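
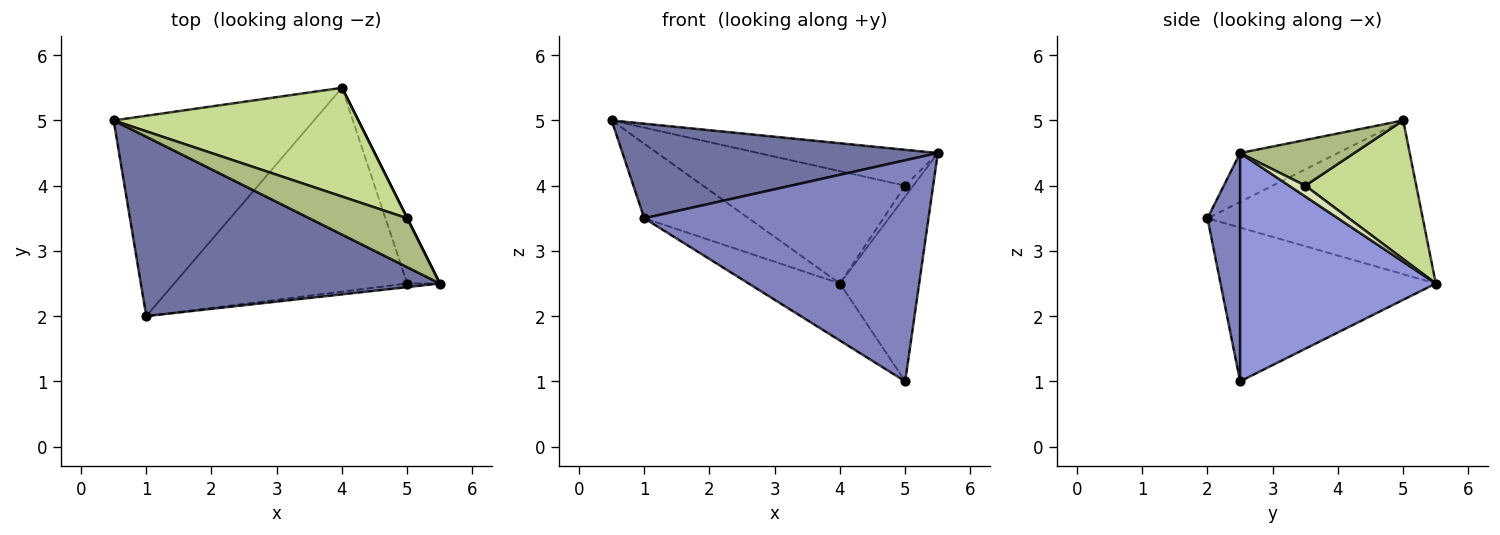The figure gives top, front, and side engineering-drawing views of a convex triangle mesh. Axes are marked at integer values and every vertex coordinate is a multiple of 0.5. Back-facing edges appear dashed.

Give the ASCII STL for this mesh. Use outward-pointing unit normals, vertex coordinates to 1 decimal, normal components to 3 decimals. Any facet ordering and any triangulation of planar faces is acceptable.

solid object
 facet normal -0.143 -0.462 0.875
  outer loop
   vertex 1.0 2.0 3.5
   vertex 5.5 2.5 4.5
   vertex 0.5 5.0 5.0
  endloop
 endfacet
 facet normal 0.114 -0.993 -0.016
  outer loop
   vertex 5.0 2.5 1.0
   vertex 5.5 2.5 4.5
   vertex 1.0 2.0 3.5
  endloop
 endfacet
 facet normal 0.919 0.372 -0.131
  outer loop
   vertex 4.0 5.5 2.5
   vertex 5.5 2.5 4.5
   vertex 5.0 2.5 1.0
  endloop
 endfacet
 facet normal -0.584 0.283 -0.761
  outer loop
   vertex 4.0 5.5 2.5
   vertex 1.0 2.0 3.5
   vertex 0.5 5.0 5.0
  endloop
 endfacet
 facet normal -0.536 0.228 -0.813
  outer loop
   vertex 4.0 5.5 2.5
   vertex 5.0 2.5 1.0
   vertex 1.0 2.0 3.5
  endloop
 endfacet
 facet normal 0.352 0.553 0.755
  outer loop
   vertex 5.0 3.5 4.0
   vertex 0.5 5.0 5.0
   vertex 5.5 2.5 4.5
  endloop
 endfacet
 facet normal 0.367 0.669 0.647
  outer loop
   vertex 5.0 3.5 4.0
   vertex 4.0 5.5 2.5
   vertex 0.5 5.0 5.0
  endloop
 endfacet
 facet normal 0.894 0.447 0.000
  outer loop
   vertex 5.0 3.5 4.0
   vertex 5.5 2.5 4.5
   vertex 4.0 5.5 2.5
  endloop
 endfacet
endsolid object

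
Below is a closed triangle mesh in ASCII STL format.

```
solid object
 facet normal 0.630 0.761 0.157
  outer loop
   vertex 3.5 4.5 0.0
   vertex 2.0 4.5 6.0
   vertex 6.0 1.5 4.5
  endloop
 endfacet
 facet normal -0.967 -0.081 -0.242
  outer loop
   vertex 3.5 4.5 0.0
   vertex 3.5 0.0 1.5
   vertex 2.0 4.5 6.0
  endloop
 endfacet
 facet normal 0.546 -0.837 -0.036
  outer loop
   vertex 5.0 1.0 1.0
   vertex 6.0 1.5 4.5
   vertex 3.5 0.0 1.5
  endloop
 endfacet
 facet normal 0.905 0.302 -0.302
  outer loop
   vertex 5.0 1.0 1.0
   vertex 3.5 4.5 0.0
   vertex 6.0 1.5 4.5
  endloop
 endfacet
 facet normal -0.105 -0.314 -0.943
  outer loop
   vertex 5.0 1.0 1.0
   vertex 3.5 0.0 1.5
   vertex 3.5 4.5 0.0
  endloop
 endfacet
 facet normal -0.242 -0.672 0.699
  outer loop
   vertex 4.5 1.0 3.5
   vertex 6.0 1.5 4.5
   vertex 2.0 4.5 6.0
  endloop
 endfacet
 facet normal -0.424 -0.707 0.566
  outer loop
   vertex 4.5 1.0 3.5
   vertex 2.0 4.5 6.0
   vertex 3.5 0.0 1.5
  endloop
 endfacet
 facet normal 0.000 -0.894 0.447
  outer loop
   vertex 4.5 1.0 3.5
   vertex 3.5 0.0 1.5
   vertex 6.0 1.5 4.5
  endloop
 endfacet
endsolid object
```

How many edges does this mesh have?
12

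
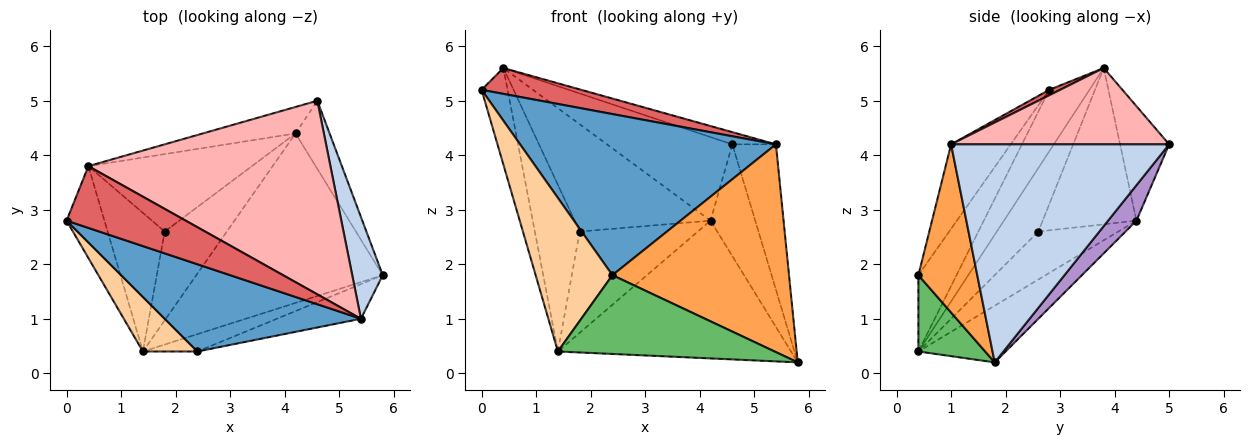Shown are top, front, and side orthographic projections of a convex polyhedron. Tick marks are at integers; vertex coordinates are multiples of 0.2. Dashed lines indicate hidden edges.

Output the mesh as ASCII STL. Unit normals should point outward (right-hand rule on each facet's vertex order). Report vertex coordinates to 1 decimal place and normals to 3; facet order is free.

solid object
 facet normal -0.201 -0.861 0.466
  outer loop
   vertex 5.4 1.0 4.2
   vertex 0.0 2.8 5.2
   vertex 2.4 0.4 1.8
  endloop
 endfacet
 facet normal 0.971 0.194 0.136
  outer loop
   vertex 5.4 1.0 4.2
   vertex 5.8 1.8 0.2
   vertex 4.6 5.0 4.2
  endloop
 endfacet
 facet normal 0.312 -0.937 -0.156
  outer loop
   vertex 5.4 1.0 4.2
   vertex 2.4 0.4 1.8
   vertex 5.8 1.8 0.2
  endloop
 endfacet
 facet normal -0.424 -0.853 0.303
  outer loop
   vertex 1.4 0.4 0.4
   vertex 2.4 0.4 1.8
   vertex 0.0 2.8 5.2
  endloop
 endfacet
 facet normal 0.288 -0.935 -0.206
  outer loop
   vertex 1.4 0.4 0.4
   vertex 5.8 1.8 0.2
   vertex 2.4 0.4 1.8
  endloop
 endfacet
 facet normal -0.746 0.482 -0.459
  outer loop
   vertex 0.4 3.8 5.6
   vertex 1.4 0.4 0.4
   vertex 0.0 2.8 5.2
  endloop
 endfacet
 facet normal 0.042 -0.386 0.922
  outer loop
   vertex 0.4 3.8 5.6
   vertex 0.0 2.8 5.2
   vertex 5.4 1.0 4.2
  endloop
 endfacet
 facet normal 0.300 0.060 0.952
  outer loop
   vertex 0.4 3.8 5.6
   vertex 5.4 1.0 4.2
   vertex 4.6 5.0 4.2
  endloop
 endfacet
 facet normal 0.476 0.751 -0.458
  outer loop
   vertex 4.2 4.4 2.8
   vertex 4.6 5.0 4.2
   vertex 5.8 1.8 0.2
  endloop
 endfacet
 facet normal -0.230 0.614 -0.755
  outer loop
   vertex 4.2 4.4 2.8
   vertex 5.8 1.8 0.2
   vertex 1.4 0.4 0.4
  endloop
 endfacet
 facet normal -0.350 0.893 -0.283
  outer loop
   vertex 4.2 4.4 2.8
   vertex 0.4 3.8 5.6
   vertex 4.6 5.0 4.2
  endloop
 endfacet
 facet normal -0.580 0.626 -0.521
  outer loop
   vertex 1.8 2.6 2.6
   vertex 1.4 0.4 0.4
   vertex 0.4 3.8 5.6
  endloop
 endfacet
 facet normal -0.454 0.670 -0.588
  outer loop
   vertex 1.8 2.6 2.6
   vertex 4.2 4.4 2.8
   vertex 1.4 0.4 0.4
  endloop
 endfacet
 facet normal -0.488 0.708 -0.511
  outer loop
   vertex 1.8 2.6 2.6
   vertex 0.4 3.8 5.6
   vertex 4.2 4.4 2.8
  endloop
 endfacet
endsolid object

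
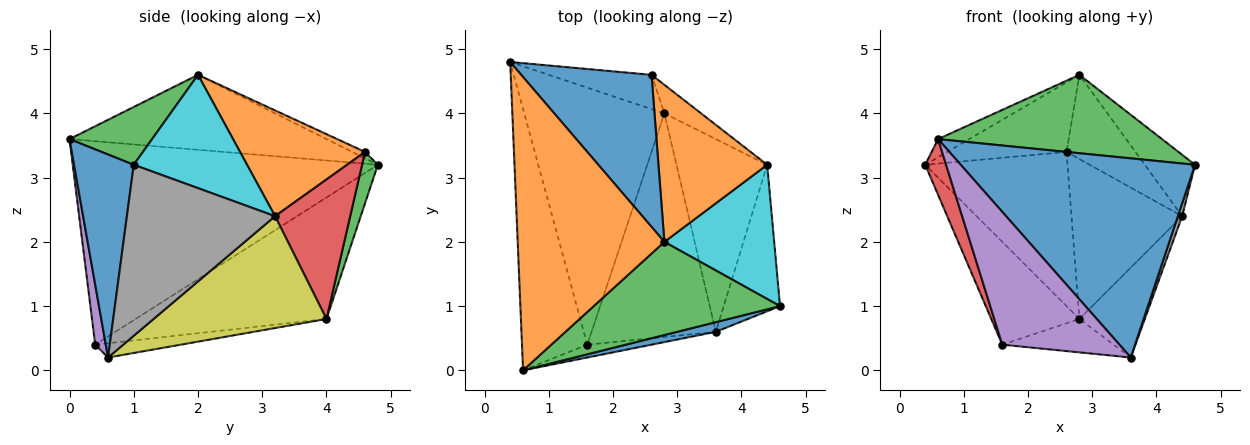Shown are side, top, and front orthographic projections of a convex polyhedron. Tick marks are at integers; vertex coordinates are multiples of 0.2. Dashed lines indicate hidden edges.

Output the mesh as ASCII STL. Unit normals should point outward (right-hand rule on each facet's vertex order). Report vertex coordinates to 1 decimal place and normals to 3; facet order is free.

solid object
 facet normal 0.247 -0.968 0.047
  outer loop
   vertex 3.6 0.6 0.2
   vertex 4.6 1.0 3.2
   vertex 0.6 0.0 3.6
  endloop
 endfacet
 facet normal -0.454 0.055 0.889
  outer loop
   vertex 2.8 2.0 4.6
   vertex 0.4 4.8 3.2
   vertex 0.6 0.0 3.6
  endloop
 endfacet
 facet normal 0.231 -0.626 0.744
  outer loop
   vertex 2.8 2.0 4.6
   vertex 0.6 0.0 3.6
   vertex 4.6 1.0 3.2
  endloop
 endfacet
 facet normal -0.950 -0.065 -0.305
  outer loop
   vertex 1.6 0.4 0.4
   vertex 0.6 0.0 3.6
   vertex 0.4 4.8 3.2
  endloop
 endfacet
 facet normal 0.090 -0.991 -0.096
  outer loop
   vertex 1.6 0.4 0.4
   vertex 3.6 0.6 0.2
   vertex 0.6 0.0 3.6
  endloop
 endfacet
 facet normal -0.627 0.289 -0.723
  outer loop
   vertex 1.6 0.4 0.4
   vertex 0.4 4.8 3.2
   vertex 2.8 4.0 0.8
  endloop
 endfacet
 facet normal -0.113 0.147 -0.983
  outer loop
   vertex 1.6 0.4 0.4
   vertex 2.8 4.0 0.8
   vertex 3.6 0.6 0.2
  endloop
 endfacet
 facet normal 0.949 -0.027 -0.313
  outer loop
   vertex 4.4 3.2 2.4
   vertex 4.6 1.0 3.2
   vertex 3.6 0.6 0.2
  endloop
 endfacet
 facet normal 0.745 0.282 -0.604
  outer loop
   vertex 4.4 3.2 2.4
   vertex 3.6 0.6 0.2
   vertex 2.8 4.0 0.8
  endloop
 endfacet
 facet normal 0.684 0.303 0.663
  outer loop
   vertex 4.4 3.2 2.4
   vertex 2.8 2.0 4.6
   vertex 4.6 1.0 3.2
  endloop
 endfacet
 facet normal -0.045 0.416 0.908
  outer loop
   vertex 2.6 4.6 3.4
   vertex 0.4 4.8 3.2
   vertex 2.8 2.0 4.6
  endloop
 endfacet
 facet normal 0.651 0.359 0.669
  outer loop
   vertex 2.6 4.6 3.4
   vertex 2.8 2.0 4.6
   vertex 4.4 3.2 2.4
  endloop
 endfacet
 facet normal 0.108 0.970 -0.216
  outer loop
   vertex 2.6 4.6 3.4
   vertex 2.8 4.0 0.8
   vertex 0.4 4.8 3.2
  endloop
 endfacet
 facet normal 0.555 0.819 -0.146
  outer loop
   vertex 2.6 4.6 3.4
   vertex 4.4 3.2 2.4
   vertex 2.8 4.0 0.8
  endloop
 endfacet
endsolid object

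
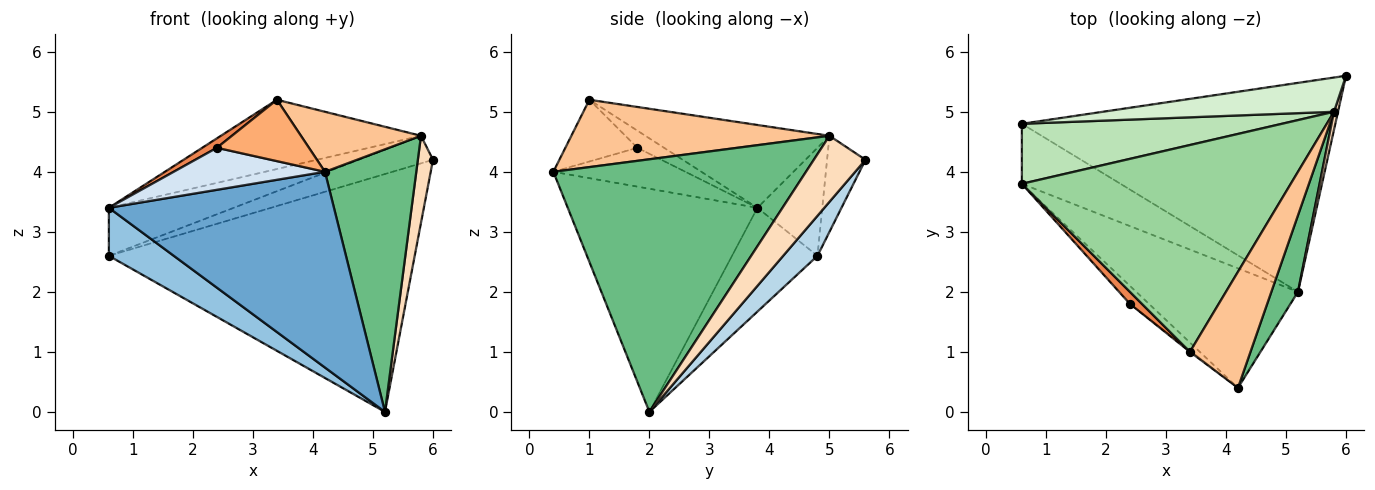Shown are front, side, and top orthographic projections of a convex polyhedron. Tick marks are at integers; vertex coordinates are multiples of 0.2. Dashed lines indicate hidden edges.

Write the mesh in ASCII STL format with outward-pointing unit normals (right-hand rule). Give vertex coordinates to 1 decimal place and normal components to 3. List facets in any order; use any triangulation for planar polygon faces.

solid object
 facet normal -0.584 -0.693 -0.423
  outer loop
   vertex 5.2 2.0 0.0
   vertex 4.2 0.4 4.0
   vertex 0.6 3.8 3.4
  endloop
 endfacet
 facet normal -0.635 -0.483 -0.603
  outer loop
   vertex 0.6 4.8 2.6
   vertex 5.2 2.0 0.0
   vertex 0.6 3.8 3.4
  endloop
 endfacet
 facet normal 0.084 0.749 -0.658
  outer loop
   vertex 0.6 4.8 2.6
   vertex 6.0 5.6 4.2
   vertex 5.2 2.0 0.0
  endloop
 endfacet
 facet normal -0.626 -0.717 -0.307
  outer loop
   vertex 2.4 1.8 4.4
   vertex 0.6 3.8 3.4
   vertex 4.2 0.4 4.0
  endloop
 endfacet
 facet normal -0.747 -0.411 0.523
  outer loop
   vertex 2.4 1.8 4.4
   vertex 3.4 1.0 5.2
   vertex 0.6 3.8 3.4
  endloop
 endfacet
 facet normal -0.616 -0.787 -0.017
  outer loop
   vertex 2.4 1.8 4.4
   vertex 4.2 0.4 4.0
   vertex 3.4 1.0 5.2
  endloop
 endfacet
 facet normal 0.703 -0.327 0.632
  outer loop
   vertex 5.8 5.0 4.6
   vertex 3.4 1.0 5.2
   vertex 4.2 0.4 4.0
  endloop
 endfacet
 facet normal 0.958 -0.281 0.058
  outer loop
   vertex 5.8 5.0 4.6
   vertex 5.2 2.0 0.0
   vertex 6.0 5.6 4.2
  endloop
 endfacet
 facet normal 0.936 -0.338 0.099
  outer loop
   vertex 5.8 5.0 4.6
   vertex 4.2 0.4 4.0
   vertex 5.2 2.0 0.0
  endloop
 endfacet
 facet normal -0.280 0.305 0.910
  outer loop
   vertex 5.8 5.0 4.6
   vertex 0.6 3.8 3.4
   vertex 3.4 1.0 5.2
  endloop
 endfacet
 facet normal -0.309 0.594 0.743
  outer loop
   vertex 5.8 5.0 4.6
   vertex 0.6 4.8 2.6
   vertex 0.6 3.8 3.4
  endloop
 endfacet
 facet normal -0.308 0.597 0.741
  outer loop
   vertex 5.8 5.0 4.6
   vertex 6.0 5.6 4.2
   vertex 0.6 4.8 2.6
  endloop
 endfacet
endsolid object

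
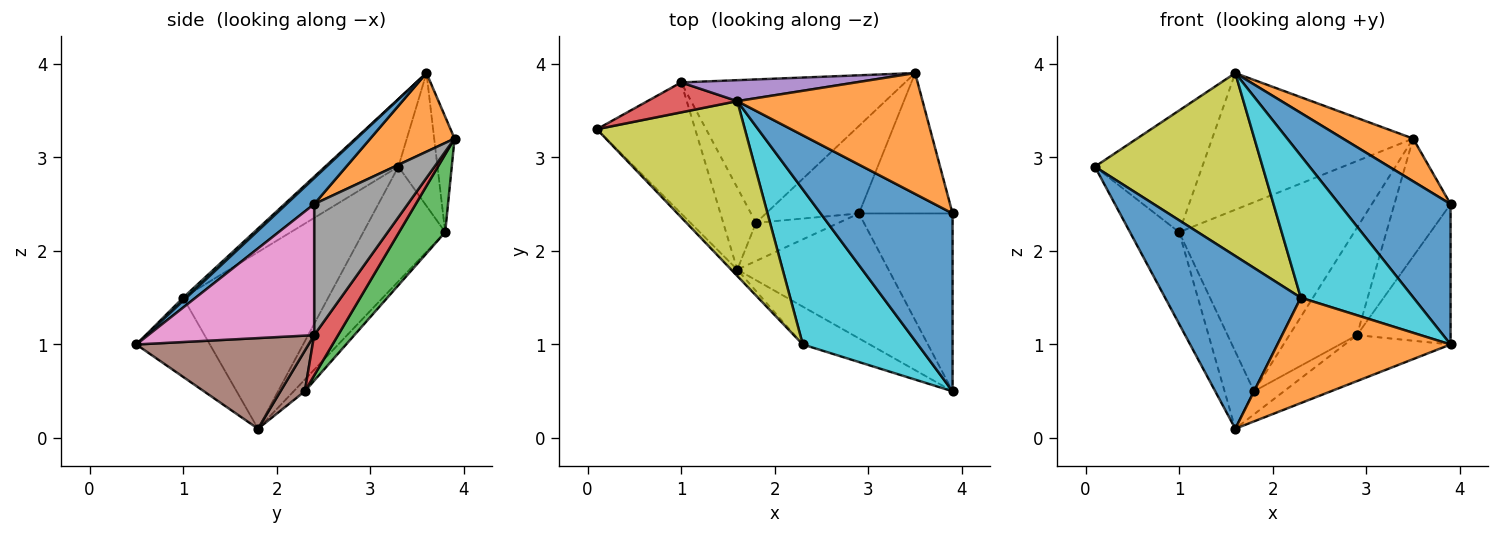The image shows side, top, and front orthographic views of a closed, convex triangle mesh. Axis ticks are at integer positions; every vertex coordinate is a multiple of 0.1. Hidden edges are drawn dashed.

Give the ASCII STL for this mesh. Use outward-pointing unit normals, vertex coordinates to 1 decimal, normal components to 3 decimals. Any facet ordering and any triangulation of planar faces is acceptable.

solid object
 facet normal 0.153 -0.612 0.776
  outer loop
   vertex 1.6 3.6 3.9
   vertex 3.9 0.5 1.0
   vertex 3.9 2.4 2.5
  endloop
 endfacet
 facet normal 0.371 -0.309 0.875
  outer loop
   vertex 1.6 3.6 3.9
   vertex 3.9 2.4 2.5
   vertex 3.5 3.9 3.2
  endloop
 endfacet
 facet normal -0.691 0.415 -0.592
  outer loop
   vertex 1.0 3.8 2.2
   vertex 1.6 1.8 0.1
   vertex 0.1 3.3 2.9
  endloop
 endfacet
 facet normal -0.333 0.915 0.225
  outer loop
   vertex 1.0 3.8 2.2
   vertex 0.1 3.3 2.9
   vertex 1.6 3.6 3.9
  endloop
 endfacet
 facet normal -0.100 0.984 0.151
  outer loop
   vertex 1.0 3.8 2.2
   vertex 1.6 3.6 3.9
   vertex 3.5 3.9 3.2
  endloop
 endfacet
 facet normal 0.490 0.301 -0.818
  outer loop
   vertex 2.9 2.4 1.1
   vertex 3.9 0.5 1.0
   vertex 1.6 1.8 0.1
  endloop
 endfacet
 facet normal 0.740 0.417 -0.528
  outer loop
   vertex 2.9 2.4 1.1
   vertex 3.9 2.4 2.5
   vertex 3.9 0.5 1.0
  endloop
 endfacet
 facet normal 0.731 0.439 -0.522
  outer loop
   vertex 2.9 2.4 1.1
   vertex 3.5 3.9 3.2
   vertex 3.9 2.4 2.5
  endloop
 endfacet
 facet normal -0.301 -0.689 0.659
  outer loop
   vertex 2.3 1.0 1.5
   vertex 1.6 3.6 3.9
   vertex 0.1 3.3 2.9
  endloop
 endfacet
 facet normal 0.019 -0.675 0.737
  outer loop
   vertex 2.3 1.0 1.5
   vertex 3.9 0.5 1.0
   vertex 1.6 3.6 3.9
  endloop
 endfacet
 facet normal -0.730 -0.683 -0.025
  outer loop
   vertex 2.3 1.0 1.5
   vertex 0.1 3.3 2.9
   vertex 1.6 1.8 0.1
  endloop
 endfacet
 facet normal -0.371 -0.874 -0.314
  outer loop
   vertex 2.3 1.0 1.5
   vertex 1.6 1.8 0.1
   vertex 3.9 0.5 1.0
  endloop
 endfacet
 facet normal 0.205 0.780 -0.591
  outer loop
   vertex 1.8 2.3 0.5
   vertex 1.0 3.8 2.2
   vertex 3.5 3.9 3.2
  endloop
 endfacet
 facet normal 0.264 0.747 -0.609
  outer loop
   vertex 1.8 2.3 0.5
   vertex 3.5 3.9 3.2
   vertex 2.9 2.4 1.1
  endloop
 endfacet
 facet normal -0.252 0.664 -0.704
  outer loop
   vertex 1.8 2.3 0.5
   vertex 1.6 1.8 0.1
   vertex 1.0 3.8 2.2
  endloop
 endfacet
 facet normal 0.387 0.477 -0.789
  outer loop
   vertex 1.8 2.3 0.5
   vertex 2.9 2.4 1.1
   vertex 1.6 1.8 0.1
  endloop
 endfacet
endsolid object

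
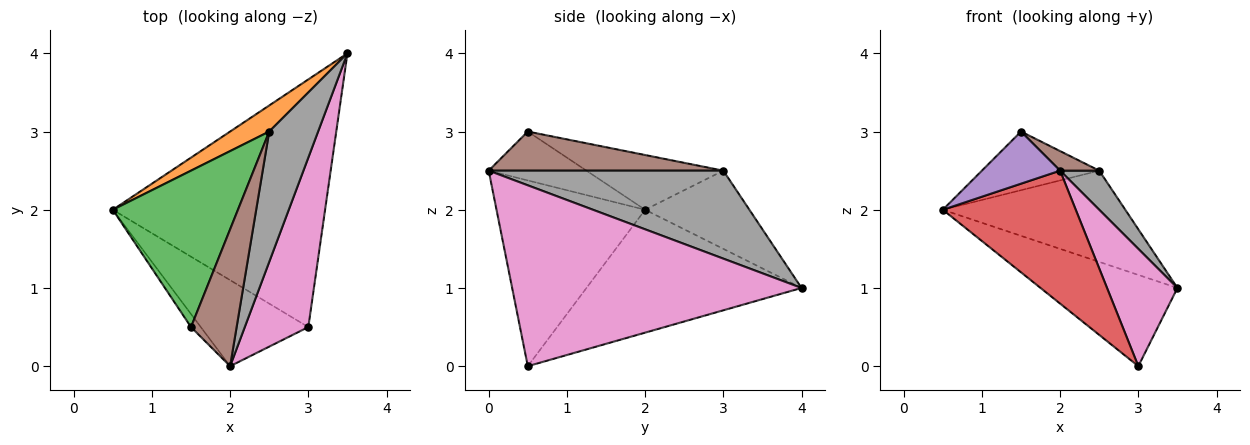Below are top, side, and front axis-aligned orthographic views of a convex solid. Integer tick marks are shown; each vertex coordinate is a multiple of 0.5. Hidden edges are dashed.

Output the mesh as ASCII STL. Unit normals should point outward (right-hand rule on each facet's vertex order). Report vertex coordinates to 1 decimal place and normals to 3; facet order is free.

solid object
 facet normal -0.477 0.304 -0.825
  outer loop
   vertex 3.0 0.5 0.0
   vertex 0.5 2.0 2.0
   vertex 3.5 4.0 1.0
  endloop
 endfacet
 facet normal -0.482 0.843 0.241
  outer loop
   vertex 2.5 3.0 2.5
   vertex 3.5 4.0 1.0
   vertex 0.5 2.0 2.0
  endloop
 endfacet
 facet normal -0.379 0.325 0.866
  outer loop
   vertex 2.5 3.0 2.5
   vertex 0.5 2.0 2.0
   vertex 1.5 0.5 3.0
  endloop
 endfacet
 facet normal -0.684 -0.612 -0.396
  outer loop
   vertex 2.0 0.0 2.5
   vertex 0.5 2.0 2.0
   vertex 3.0 0.5 0.0
  endloop
 endfacet
 facet normal -0.772 -0.617 -0.154
  outer loop
   vertex 2.0 0.0 2.5
   vertex 1.5 0.5 3.0
   vertex 0.5 2.0 2.0
  endloop
 endfacet
 facet normal 0.647 -0.108 0.755
  outer loop
   vertex 2.0 0.0 2.5
   vertex 2.5 3.0 2.5
   vertex 1.5 0.5 3.0
  endloop
 endfacet
 facet normal 0.920 -0.224 0.323
  outer loop
   vertex 2.0 0.0 2.5
   vertex 3.0 0.5 0.0
   vertex 3.5 4.0 1.0
  endloop
 endfacet
 facet normal 0.865 -0.144 0.481
  outer loop
   vertex 2.0 0.0 2.5
   vertex 3.5 4.0 1.0
   vertex 2.5 3.0 2.5
  endloop
 endfacet
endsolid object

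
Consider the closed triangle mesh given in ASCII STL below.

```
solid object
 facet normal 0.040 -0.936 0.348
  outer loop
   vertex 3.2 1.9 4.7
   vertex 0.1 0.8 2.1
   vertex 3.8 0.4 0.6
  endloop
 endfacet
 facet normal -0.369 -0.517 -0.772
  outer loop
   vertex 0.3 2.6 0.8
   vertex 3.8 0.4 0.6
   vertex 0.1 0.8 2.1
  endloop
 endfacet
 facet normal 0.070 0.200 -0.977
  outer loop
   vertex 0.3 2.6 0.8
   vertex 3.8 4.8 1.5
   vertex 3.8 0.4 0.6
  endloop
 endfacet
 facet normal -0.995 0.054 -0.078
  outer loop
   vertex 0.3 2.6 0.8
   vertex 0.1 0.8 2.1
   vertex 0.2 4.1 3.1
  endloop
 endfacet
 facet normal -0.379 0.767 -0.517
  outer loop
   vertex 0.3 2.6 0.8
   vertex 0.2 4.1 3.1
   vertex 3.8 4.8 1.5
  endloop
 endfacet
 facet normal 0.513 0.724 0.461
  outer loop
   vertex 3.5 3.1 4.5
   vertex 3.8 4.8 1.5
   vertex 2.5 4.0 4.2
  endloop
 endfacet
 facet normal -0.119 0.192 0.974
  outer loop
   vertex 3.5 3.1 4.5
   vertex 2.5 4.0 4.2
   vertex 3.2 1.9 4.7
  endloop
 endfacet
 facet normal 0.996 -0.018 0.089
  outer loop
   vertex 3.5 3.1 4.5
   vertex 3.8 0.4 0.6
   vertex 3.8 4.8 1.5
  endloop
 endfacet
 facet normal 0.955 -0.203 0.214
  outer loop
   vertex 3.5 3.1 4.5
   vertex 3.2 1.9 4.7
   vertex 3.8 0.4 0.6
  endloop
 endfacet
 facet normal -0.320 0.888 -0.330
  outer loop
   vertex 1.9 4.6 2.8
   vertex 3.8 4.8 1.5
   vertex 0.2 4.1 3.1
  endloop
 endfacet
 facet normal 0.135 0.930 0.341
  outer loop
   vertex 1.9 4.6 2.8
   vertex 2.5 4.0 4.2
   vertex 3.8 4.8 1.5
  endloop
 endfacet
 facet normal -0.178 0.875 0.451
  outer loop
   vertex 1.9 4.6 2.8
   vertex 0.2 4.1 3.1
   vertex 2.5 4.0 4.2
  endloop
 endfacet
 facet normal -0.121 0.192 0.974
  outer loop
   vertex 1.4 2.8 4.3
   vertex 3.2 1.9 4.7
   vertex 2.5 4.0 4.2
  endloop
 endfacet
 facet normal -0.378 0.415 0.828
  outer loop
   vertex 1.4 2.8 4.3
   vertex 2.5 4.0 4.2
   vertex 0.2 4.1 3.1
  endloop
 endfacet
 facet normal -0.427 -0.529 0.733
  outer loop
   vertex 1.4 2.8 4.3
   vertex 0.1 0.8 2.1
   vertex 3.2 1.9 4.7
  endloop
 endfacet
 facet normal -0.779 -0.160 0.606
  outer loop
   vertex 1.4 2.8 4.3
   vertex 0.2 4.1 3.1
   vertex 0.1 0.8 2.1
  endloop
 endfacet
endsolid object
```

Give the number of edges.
24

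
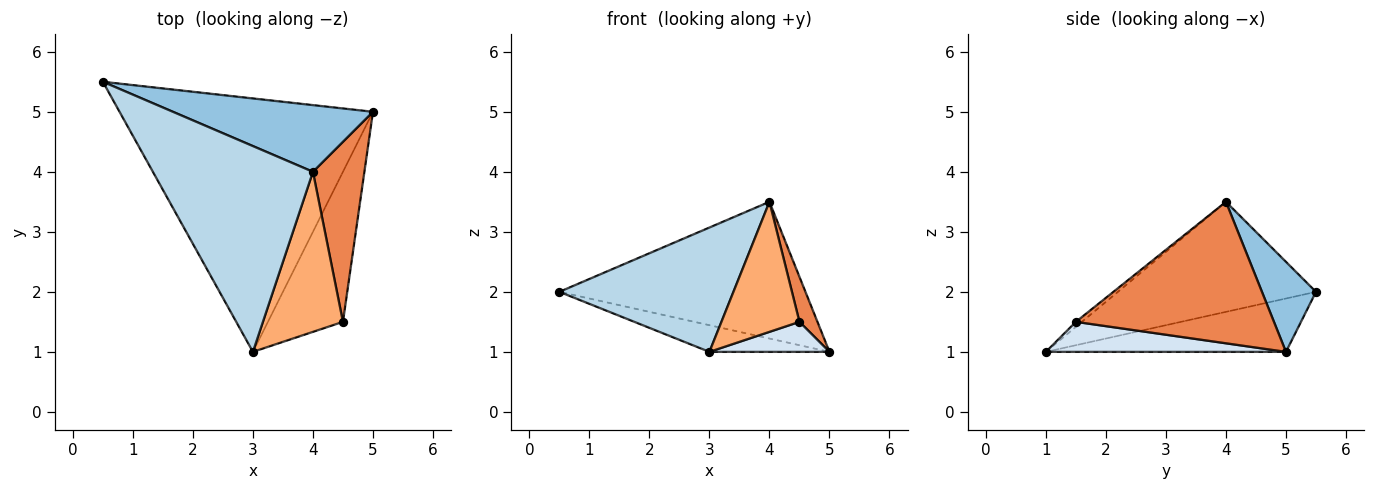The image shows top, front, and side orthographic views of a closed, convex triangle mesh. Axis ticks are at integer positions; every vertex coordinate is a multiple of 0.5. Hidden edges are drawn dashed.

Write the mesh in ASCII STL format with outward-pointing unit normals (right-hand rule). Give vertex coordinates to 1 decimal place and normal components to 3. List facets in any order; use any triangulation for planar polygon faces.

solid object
 facet normal -0.205 0.102 -0.973
  outer loop
   vertex 3.0 1.0 1.0
   vertex 0.5 5.5 2.0
   vertex 5.0 5.0 1.0
  endloop
 endfacet
 facet normal 0.194 0.882 0.430
  outer loop
   vertex 4.0 4.0 3.5
   vertex 5.0 5.0 1.0
   vertex 0.5 5.5 2.0
  endloop
 endfacet
 facet normal -0.507 -0.446 0.738
  outer loop
   vertex 4.0 4.0 3.5
   vertex 0.5 5.5 2.0
   vertex 3.0 1.0 1.0
  endloop
 endfacet
 facet normal 0.365 -0.183 -0.913
  outer loop
   vertex 4.5 1.5 1.5
   vertex 3.0 1.0 1.0
   vertex 5.0 5.0 1.0
  endloop
 endfacet
 facet normal 0.936 -0.085 0.341
  outer loop
   vertex 4.5 1.5 1.5
   vertex 5.0 5.0 1.0
   vertex 4.0 4.0 3.5
  endloop
 endfacet
 facet normal -0.048 -0.630 0.775
  outer loop
   vertex 4.5 1.5 1.5
   vertex 4.0 4.0 3.5
   vertex 3.0 1.0 1.0
  endloop
 endfacet
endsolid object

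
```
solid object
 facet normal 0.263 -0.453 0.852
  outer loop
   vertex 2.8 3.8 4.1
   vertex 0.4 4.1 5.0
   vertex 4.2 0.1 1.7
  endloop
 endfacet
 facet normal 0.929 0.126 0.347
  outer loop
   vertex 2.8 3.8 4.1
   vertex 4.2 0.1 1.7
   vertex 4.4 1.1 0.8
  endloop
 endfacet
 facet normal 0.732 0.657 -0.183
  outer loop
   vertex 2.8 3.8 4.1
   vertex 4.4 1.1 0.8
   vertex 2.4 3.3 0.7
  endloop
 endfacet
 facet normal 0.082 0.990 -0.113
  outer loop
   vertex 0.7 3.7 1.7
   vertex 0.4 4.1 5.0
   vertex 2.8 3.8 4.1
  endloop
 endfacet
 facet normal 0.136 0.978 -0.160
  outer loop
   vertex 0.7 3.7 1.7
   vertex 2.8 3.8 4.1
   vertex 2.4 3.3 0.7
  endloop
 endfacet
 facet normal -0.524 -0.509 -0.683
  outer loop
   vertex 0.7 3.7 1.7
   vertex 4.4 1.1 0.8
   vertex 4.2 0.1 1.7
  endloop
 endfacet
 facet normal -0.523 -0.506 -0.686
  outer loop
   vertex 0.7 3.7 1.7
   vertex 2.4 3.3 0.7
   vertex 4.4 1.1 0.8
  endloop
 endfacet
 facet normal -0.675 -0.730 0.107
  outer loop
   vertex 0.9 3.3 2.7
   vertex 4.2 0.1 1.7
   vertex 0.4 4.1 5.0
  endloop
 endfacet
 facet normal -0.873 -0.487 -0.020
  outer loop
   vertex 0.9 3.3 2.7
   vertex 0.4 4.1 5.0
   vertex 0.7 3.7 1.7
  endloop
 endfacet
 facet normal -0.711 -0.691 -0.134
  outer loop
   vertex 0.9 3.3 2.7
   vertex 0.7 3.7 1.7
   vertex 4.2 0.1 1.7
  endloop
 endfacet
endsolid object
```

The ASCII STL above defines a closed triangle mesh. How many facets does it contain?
10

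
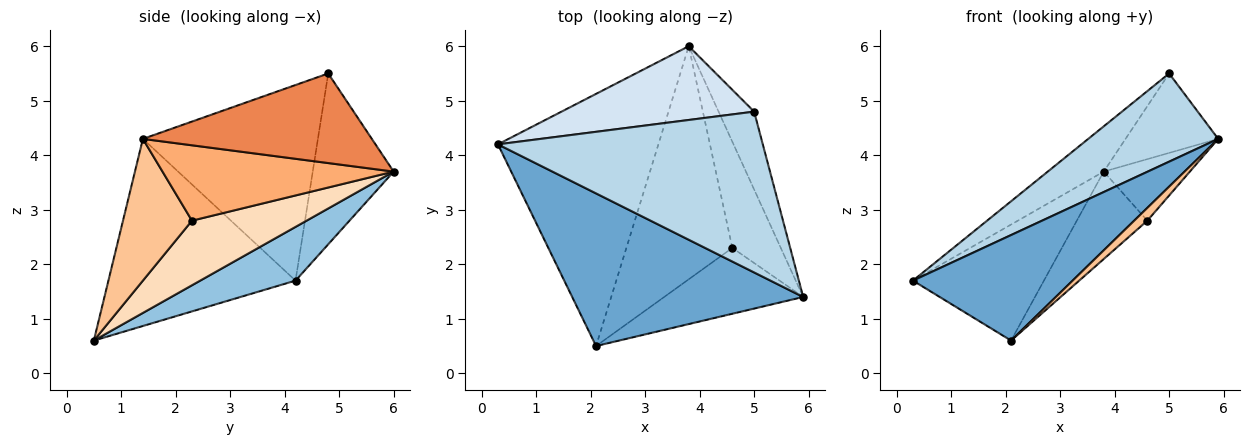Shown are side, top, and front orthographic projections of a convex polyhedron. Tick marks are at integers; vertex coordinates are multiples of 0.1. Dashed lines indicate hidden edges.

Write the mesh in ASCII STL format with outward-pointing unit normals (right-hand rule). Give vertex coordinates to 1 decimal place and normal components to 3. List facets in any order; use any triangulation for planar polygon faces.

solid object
 facet normal -0.554 -0.473 0.685
  outer loop
   vertex 2.1 0.5 0.6
   vertex 5.9 1.4 4.3
   vertex 0.3 4.2 1.7
  endloop
 endfacet
 facet normal 0.291 0.400 -0.869
  outer loop
   vertex 2.1 0.5 0.6
   vertex 0.3 4.2 1.7
   vertex 3.8 6.0 3.7
  endloop
 endfacet
 facet normal -0.544 -0.404 0.736
  outer loop
   vertex 5.0 4.8 5.5
   vertex 0.3 4.2 1.7
   vertex 5.9 1.4 4.3
  endloop
 endfacet
 facet normal -0.603 0.417 0.680
  outer loop
   vertex 5.0 4.8 5.5
   vertex 3.8 6.0 3.7
   vertex 0.3 4.2 1.7
  endloop
 endfacet
 facet normal 0.870 0.352 -0.345
  outer loop
   vertex 5.0 4.8 5.5
   vertex 5.9 1.4 4.3
   vertex 3.8 6.0 3.7
  endloop
 endfacet
 facet normal 0.803 0.299 -0.516
  outer loop
   vertex 4.6 2.3 2.8
   vertex 3.8 6.0 3.7
   vertex 5.9 1.4 4.3
  endloop
 endfacet
 facet normal 0.707 -0.135 -0.694
  outer loop
   vertex 4.6 2.3 2.8
   vertex 5.9 1.4 4.3
   vertex 2.1 0.5 0.6
  endloop
 endfacet
 facet normal 0.496 0.305 -0.813
  outer loop
   vertex 4.6 2.3 2.8
   vertex 2.1 0.5 0.6
   vertex 3.8 6.0 3.7
  endloop
 endfacet
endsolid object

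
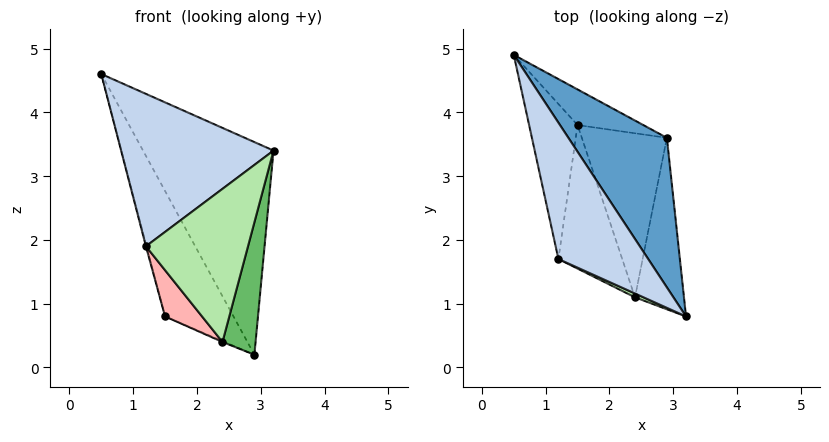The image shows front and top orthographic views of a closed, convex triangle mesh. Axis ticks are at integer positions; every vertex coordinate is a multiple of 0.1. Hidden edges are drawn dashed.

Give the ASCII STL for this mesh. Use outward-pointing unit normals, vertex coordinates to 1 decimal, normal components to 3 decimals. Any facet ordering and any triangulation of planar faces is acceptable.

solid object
 facet normal 0.832 0.454 0.319
  outer loop
   vertex 2.9 3.6 0.2
   vertex 0.5 4.9 4.6
   vertex 3.2 0.8 3.4
  endloop
 endfacet
 facet normal -0.641 -0.572 0.512
  outer loop
   vertex 1.2 1.7 1.9
   vertex 3.2 0.8 3.4
   vertex 0.5 4.9 4.6
  endloop
 endfacet
 facet normal -0.967 0.004 -0.256
  outer loop
   vertex 1.5 3.8 0.8
   vertex 1.2 1.7 1.9
   vertex 0.5 4.9 4.6
  endloop
 endfacet
 facet normal 0.020 0.962 -0.273
  outer loop
   vertex 1.5 3.8 0.8
   vertex 0.5 4.9 4.6
   vertex 2.9 3.6 0.2
  endloop
 endfacet
 facet normal 0.939 -0.210 -0.271
  outer loop
   vertex 2.4 1.1 0.4
   vertex 2.9 3.6 0.2
   vertex 3.2 0.8 3.4
  endloop
 endfacet
 facet normal -0.424 -0.905 0.023
  outer loop
   vertex 2.4 1.1 0.4
   vertex 3.2 0.8 3.4
   vertex 1.2 1.7 1.9
  endloop
 endfacet
 facet normal -0.393 0.005 -0.919
  outer loop
   vertex 2.4 1.1 0.4
   vertex 1.5 3.8 0.8
   vertex 2.9 3.6 0.2
  endloop
 endfacet
 facet normal -0.802 -0.183 -0.568
  outer loop
   vertex 2.4 1.1 0.4
   vertex 1.2 1.7 1.9
   vertex 1.5 3.8 0.8
  endloop
 endfacet
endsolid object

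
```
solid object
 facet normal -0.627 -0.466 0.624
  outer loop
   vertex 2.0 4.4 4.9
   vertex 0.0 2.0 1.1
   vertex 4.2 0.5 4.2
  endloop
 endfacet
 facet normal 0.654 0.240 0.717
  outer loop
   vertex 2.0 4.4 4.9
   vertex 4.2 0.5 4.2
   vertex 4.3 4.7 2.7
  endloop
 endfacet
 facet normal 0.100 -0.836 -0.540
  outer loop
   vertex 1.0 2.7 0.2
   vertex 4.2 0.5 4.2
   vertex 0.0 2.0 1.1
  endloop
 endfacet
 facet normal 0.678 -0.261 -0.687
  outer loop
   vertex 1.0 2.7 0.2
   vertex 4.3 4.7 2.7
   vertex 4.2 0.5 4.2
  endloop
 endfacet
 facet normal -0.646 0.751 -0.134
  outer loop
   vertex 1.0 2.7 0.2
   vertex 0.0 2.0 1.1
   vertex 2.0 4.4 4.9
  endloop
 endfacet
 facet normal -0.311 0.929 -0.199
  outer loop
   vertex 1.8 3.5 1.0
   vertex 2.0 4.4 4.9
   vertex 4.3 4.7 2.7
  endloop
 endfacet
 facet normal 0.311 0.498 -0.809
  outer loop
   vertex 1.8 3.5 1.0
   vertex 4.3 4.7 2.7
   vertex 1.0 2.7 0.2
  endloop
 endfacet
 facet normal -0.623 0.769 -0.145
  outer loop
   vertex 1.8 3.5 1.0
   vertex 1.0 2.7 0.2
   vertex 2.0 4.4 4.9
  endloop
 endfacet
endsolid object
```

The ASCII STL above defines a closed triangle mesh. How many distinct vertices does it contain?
6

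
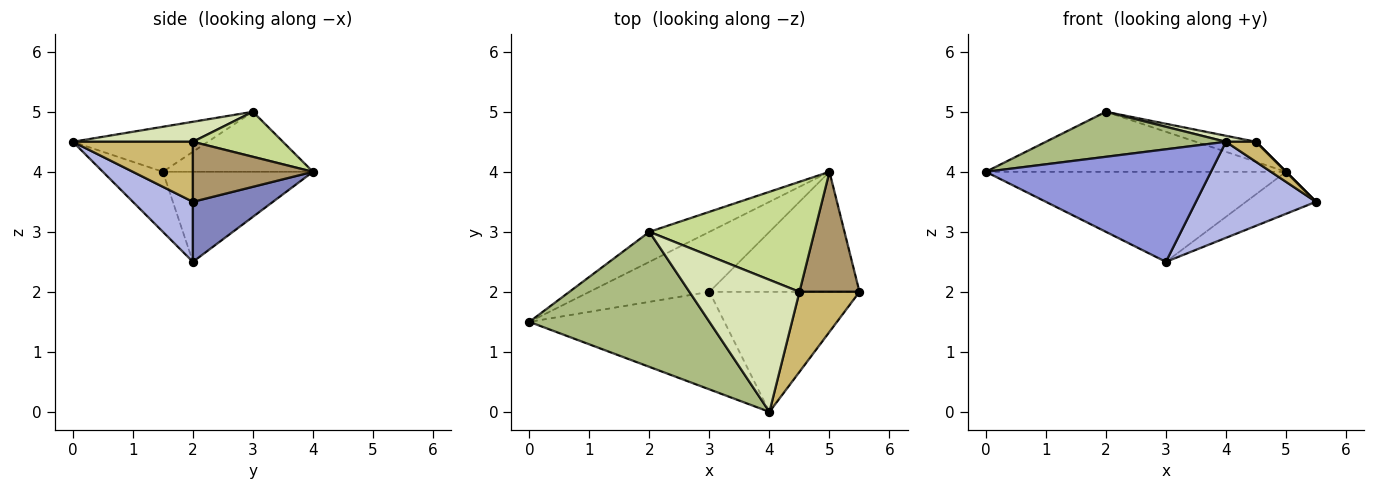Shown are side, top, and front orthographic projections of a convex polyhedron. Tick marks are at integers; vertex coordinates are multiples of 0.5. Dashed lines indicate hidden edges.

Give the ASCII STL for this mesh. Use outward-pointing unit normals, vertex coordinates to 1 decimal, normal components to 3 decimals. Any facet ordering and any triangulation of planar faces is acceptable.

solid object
 facet normal -0.384 0.768 -0.512
  outer loop
   vertex 3.0 2.0 2.5
   vertex 0.0 1.5 4.0
   vertex 5.0 4.0 4.0
  endloop
 endfacet
 facet normal 0.353 0.309 -0.883
  outer loop
   vertex 3.0 2.0 2.5
   vertex 5.0 4.0 4.0
   vertex 5.5 2.0 3.5
  endloop
 endfacet
 facet normal -0.198 -0.741 -0.642
  outer loop
   vertex 3.0 2.0 2.5
   vertex 4.0 0.0 4.5
   vertex 0.0 1.5 4.0
  endloop
 endfacet
 facet normal 0.298 -0.596 -0.745
  outer loop
   vertex 3.0 2.0 2.5
   vertex 5.5 2.0 3.5
   vertex 4.0 0.0 4.5
  endloop
 endfacet
 facet normal -0.408 0.816 -0.408
  outer loop
   vertex 2.0 3.0 5.0
   vertex 5.0 4.0 4.0
   vertex 0.0 1.5 4.0
  endloop
 endfacet
 facet normal -0.231 -0.308 0.923
  outer loop
   vertex 2.0 3.0 5.0
   vertex 0.0 1.5 4.0
   vertex 4.0 0.0 4.5
  endloop
 endfacet
 facet normal 0.259 0.173 0.950
  outer loop
   vertex 4.5 2.0 4.5
   vertex 5.0 4.0 4.0
   vertex 2.0 3.0 5.0
  endloop
 endfacet
 facet normal 0.179 -0.045 0.983
  outer loop
   vertex 4.5 2.0 4.5
   vertex 2.0 3.0 5.0
   vertex 4.0 0.0 4.5
  endloop
 endfacet
 facet normal 0.707 0.000 0.707
  outer loop
   vertex 4.5 2.0 4.5
   vertex 5.5 2.0 3.5
   vertex 5.0 4.0 4.0
  endloop
 endfacet
 facet normal 0.696 -0.174 0.696
  outer loop
   vertex 4.5 2.0 4.5
   vertex 4.0 0.0 4.5
   vertex 5.5 2.0 3.5
  endloop
 endfacet
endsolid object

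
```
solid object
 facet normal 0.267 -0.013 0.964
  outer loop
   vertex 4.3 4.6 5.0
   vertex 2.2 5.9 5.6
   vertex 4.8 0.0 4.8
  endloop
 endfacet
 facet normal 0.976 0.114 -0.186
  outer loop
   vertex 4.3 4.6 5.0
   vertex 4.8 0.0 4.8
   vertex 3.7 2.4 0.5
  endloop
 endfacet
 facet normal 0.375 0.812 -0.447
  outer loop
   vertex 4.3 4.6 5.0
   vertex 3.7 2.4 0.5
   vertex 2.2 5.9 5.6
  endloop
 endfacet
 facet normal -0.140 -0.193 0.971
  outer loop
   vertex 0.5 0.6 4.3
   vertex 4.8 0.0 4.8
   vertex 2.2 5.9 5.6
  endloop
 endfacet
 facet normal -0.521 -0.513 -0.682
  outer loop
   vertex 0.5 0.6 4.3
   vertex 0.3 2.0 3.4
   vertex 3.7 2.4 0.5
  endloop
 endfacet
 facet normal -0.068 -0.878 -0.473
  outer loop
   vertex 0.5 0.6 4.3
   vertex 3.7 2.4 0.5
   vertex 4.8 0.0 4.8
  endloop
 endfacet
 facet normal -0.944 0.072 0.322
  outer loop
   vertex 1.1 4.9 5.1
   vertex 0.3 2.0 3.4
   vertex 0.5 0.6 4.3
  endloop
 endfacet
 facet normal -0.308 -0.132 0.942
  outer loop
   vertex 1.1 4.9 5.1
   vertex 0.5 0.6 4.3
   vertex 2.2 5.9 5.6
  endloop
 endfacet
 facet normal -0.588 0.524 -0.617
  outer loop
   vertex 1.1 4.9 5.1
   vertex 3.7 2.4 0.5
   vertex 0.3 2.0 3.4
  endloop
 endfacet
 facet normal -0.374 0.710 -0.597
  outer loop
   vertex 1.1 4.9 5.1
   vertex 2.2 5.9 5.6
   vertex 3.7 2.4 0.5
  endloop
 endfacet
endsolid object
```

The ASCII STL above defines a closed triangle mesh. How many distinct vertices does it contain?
7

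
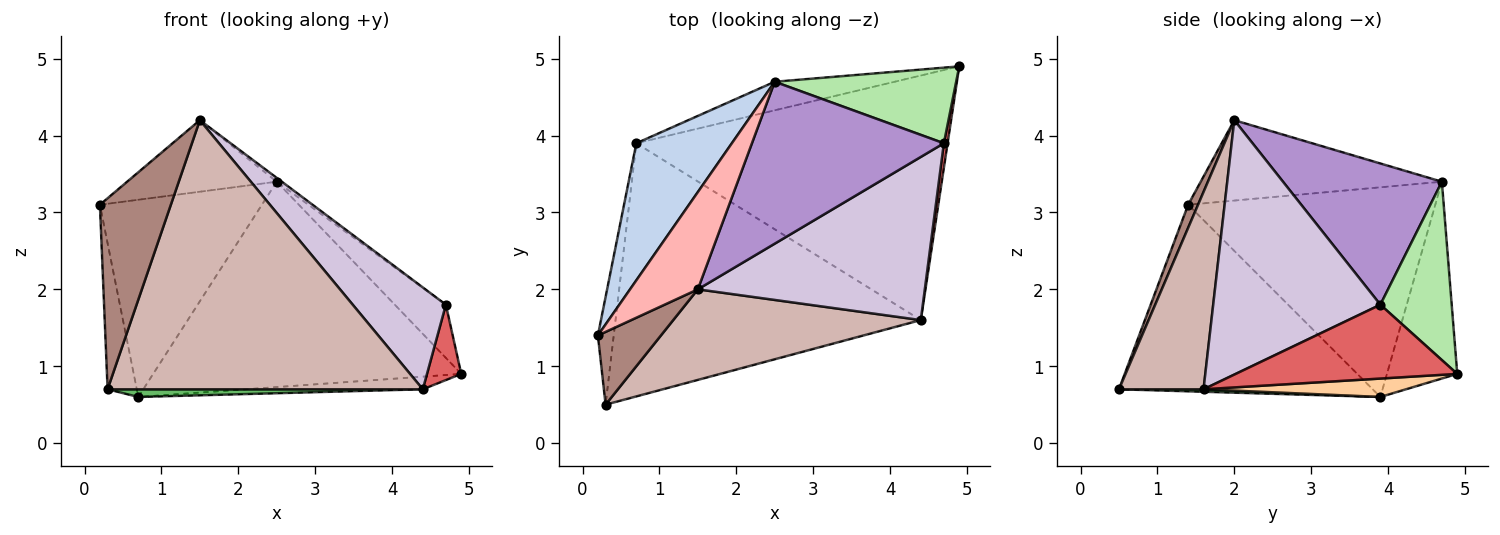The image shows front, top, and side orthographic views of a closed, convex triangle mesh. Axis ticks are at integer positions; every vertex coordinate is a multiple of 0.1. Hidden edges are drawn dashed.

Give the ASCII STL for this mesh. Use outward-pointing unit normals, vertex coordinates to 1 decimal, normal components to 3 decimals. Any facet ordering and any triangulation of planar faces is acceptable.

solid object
 facet normal -0.990 0.114 -0.084
  outer loop
   vertex 0.3 0.5 0.7
   vertex 0.2 1.4 3.1
   vertex 0.7 3.9 0.6
  endloop
 endfacet
 facet normal -0.782 0.512 0.356
  outer loop
   vertex 2.5 4.7 3.4
   vertex 0.7 3.9 0.6
   vertex 0.2 1.4 3.1
  endloop
 endfacet
 facet normal -0.220 0.966 -0.134
  outer loop
   vertex 2.5 4.7 3.4
   vertex 4.9 4.9 0.9
   vertex 0.7 3.9 0.6
  endloop
 endfacet
 facet normal 0.059 0.051 -0.997
  outer loop
   vertex 4.4 1.6 0.7
   vertex 0.7 3.9 0.6
   vertex 4.9 4.9 0.9
  endloop
 endfacet
 facet normal 0.008 -0.030 -1.000
  outer loop
   vertex 4.4 1.6 0.7
   vertex 0.3 0.5 0.7
   vertex 0.7 3.9 0.6
  endloop
 endfacet
 facet normal 0.627 0.448 0.637
  outer loop
   vertex 4.7 3.9 1.8
   vertex 4.9 4.9 0.9
   vertex 2.5 4.7 3.4
  endloop
 endfacet
 facet normal 0.987 -0.153 0.050
  outer loop
   vertex 4.7 3.9 1.8
   vertex 4.4 1.6 0.7
   vertex 4.9 4.9 0.9
  endloop
 endfacet
 facet normal -0.691 0.428 0.583
  outer loop
   vertex 1.5 2.0 4.2
   vertex 2.5 4.7 3.4
   vertex 0.2 1.4 3.1
  endloop
 endfacet
 facet normal 0.593 0.019 0.805
  outer loop
   vertex 1.5 2.0 4.2
   vertex 4.7 3.9 1.8
   vertex 2.5 4.7 3.4
  endloop
 endfacet
 facet normal 0.689 -0.384 0.615
  outer loop
   vertex 1.5 2.0 4.2
   vertex 4.4 1.6 0.7
   vertex 4.7 3.9 1.8
  endloop
 endfacet
 facet normal 0.129 -0.927 0.353
  outer loop
   vertex 1.5 2.0 4.2
   vertex 0.2 1.4 3.1
   vertex 0.3 0.5 0.7
  endloop
 endfacet
 facet normal 0.246 -0.919 0.309
  outer loop
   vertex 1.5 2.0 4.2
   vertex 0.3 0.5 0.7
   vertex 4.4 1.6 0.7
  endloop
 endfacet
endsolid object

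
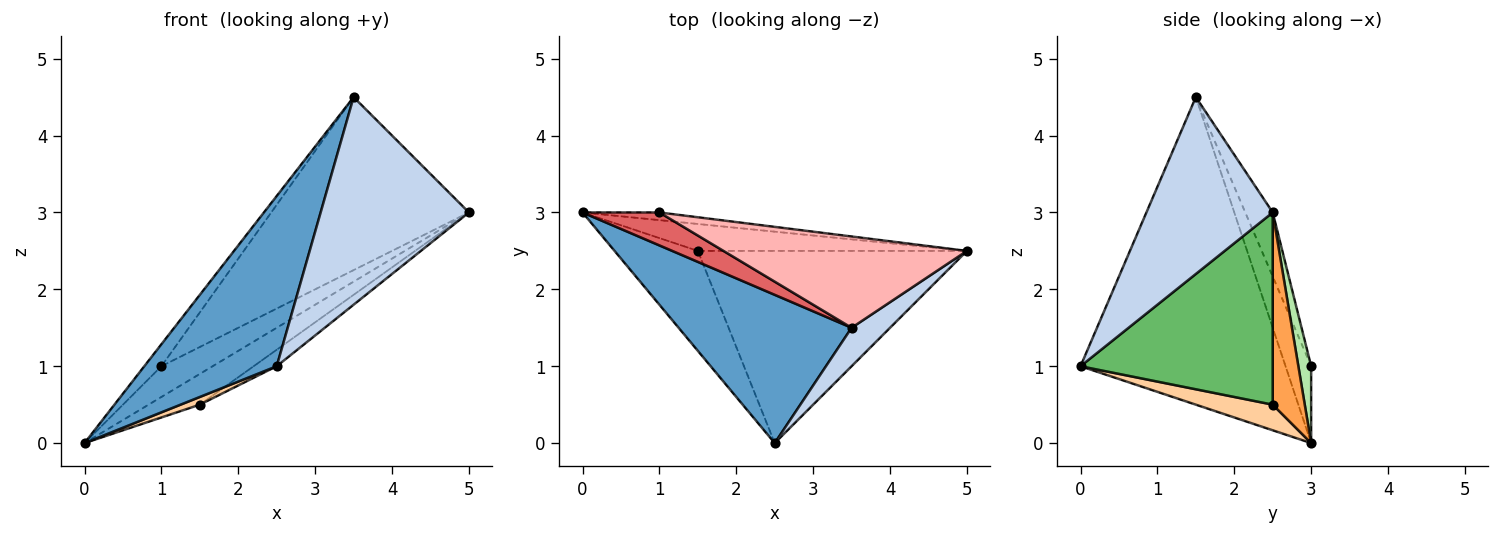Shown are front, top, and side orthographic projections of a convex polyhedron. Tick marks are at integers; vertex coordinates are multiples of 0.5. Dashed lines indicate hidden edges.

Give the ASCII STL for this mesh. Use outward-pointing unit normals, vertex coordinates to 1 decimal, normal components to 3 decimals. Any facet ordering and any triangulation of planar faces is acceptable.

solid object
 facet normal -0.760 -0.491 0.427
  outer loop
   vertex 3.5 1.5 4.5
   vertex 0.0 3.0 0.0
   vertex 2.5 0.0 1.0
  endloop
 endfacet
 facet normal 0.642 -0.754 0.140
  outer loop
   vertex 3.5 1.5 4.5
   vertex 2.5 0.0 1.0
   vertex 5.0 2.5 3.0
  endloop
 endfacet
 facet normal 0.426 0.681 -0.596
  outer loop
   vertex 1.5 2.5 0.5
   vertex 0.0 3.0 0.0
   vertex 5.0 2.5 3.0
  endloop
 endfacet
 facet normal 0.293 -0.073 -0.953
  outer loop
   vertex 1.5 2.5 0.5
   vertex 2.5 0.0 1.0
   vertex 0.0 3.0 0.0
  endloop
 endfacet
 facet normal 0.580 0.070 -0.812
  outer loop
   vertex 1.5 2.5 0.5
   vertex 5.0 2.5 3.0
   vertex 2.5 0.0 1.0
  endloop
 endfacet
 facet normal 0.236 0.943 -0.236
  outer loop
   vertex 1.0 3.0 1.0
   vertex 5.0 2.5 3.0
   vertex 0.0 3.0 0.0
  endloop
 endfacet
 facet normal -0.640 0.426 0.640
  outer loop
   vertex 1.0 3.0 1.0
   vertex 0.0 3.0 0.0
   vertex 3.5 1.5 4.5
  endloop
 endfacet
 facet normal -0.122 0.878 0.463
  outer loop
   vertex 1.0 3.0 1.0
   vertex 3.5 1.5 4.5
   vertex 5.0 2.5 3.0
  endloop
 endfacet
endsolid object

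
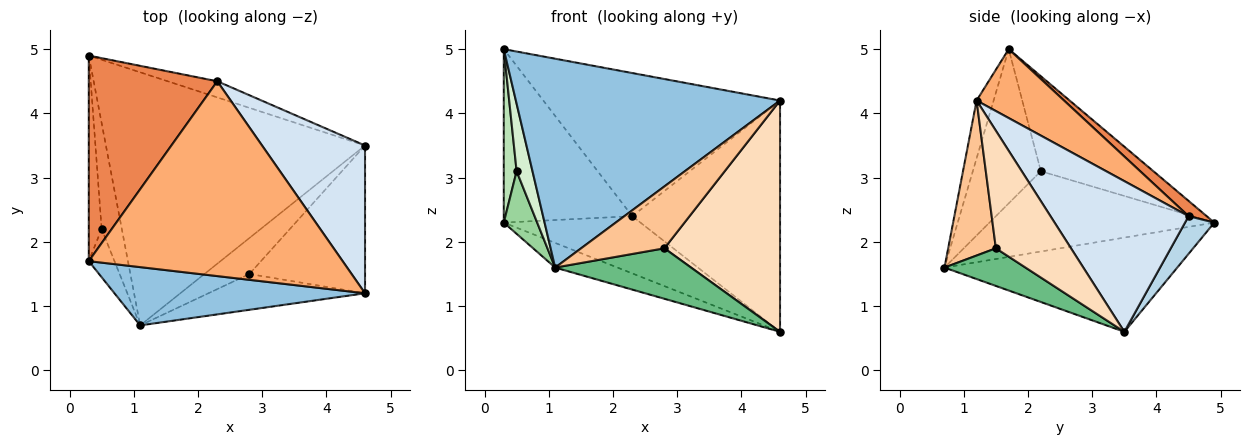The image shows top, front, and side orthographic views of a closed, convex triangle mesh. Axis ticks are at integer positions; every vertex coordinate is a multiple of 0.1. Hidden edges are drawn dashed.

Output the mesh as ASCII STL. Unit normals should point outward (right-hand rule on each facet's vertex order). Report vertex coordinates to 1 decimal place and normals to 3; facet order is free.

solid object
 facet normal -0.340 0.091 -0.936
  outer loop
   vertex 4.6 3.5 0.6
   vertex 1.1 0.7 1.6
   vertex 0.3 4.9 2.3
  endloop
 endfacet
 facet normal -0.062 -0.961 0.268
  outer loop
   vertex 0.3 1.7 5.0
   vertex 1.1 0.7 1.6
   vertex 4.6 1.2 4.2
  endloop
 endfacet
 facet normal 0.202 0.943 -0.266
  outer loop
   vertex 2.3 4.5 2.4
   vertex 4.6 3.5 0.6
   vertex 0.3 4.9 2.3
  endloop
 endfacet
 facet normal 0.619 0.662 0.423
  outer loop
   vertex 2.3 4.5 2.4
   vertex 4.6 1.2 4.2
   vertex 4.6 3.5 0.6
  endloop
 endfacet
 facet normal 0.090 0.642 0.761
  outer loop
   vertex 2.3 4.5 2.4
   vertex 0.3 4.9 2.3
   vertex 0.3 1.7 5.0
  endloop
 endfacet
 facet normal 0.214 0.578 0.787
  outer loop
   vertex 2.3 4.5 2.4
   vertex 0.3 1.7 5.0
   vertex 4.6 1.2 4.2
  endloop
 endfacet
 facet normal 0.444 -0.775 -0.449
  outer loop
   vertex 2.8 1.5 1.9
   vertex 4.6 1.2 4.2
   vertex 1.1 0.7 1.6
  endloop
 endfacet
 facet normal 0.480 -0.739 -0.472
  outer loop
   vertex 2.8 1.5 1.9
   vertex 4.6 3.5 0.6
   vertex 4.6 1.2 4.2
  endloop
 endfacet
 facet normal 0.437 -0.733 -0.522
  outer loop
   vertex 2.8 1.5 1.9
   vertex 1.1 0.7 1.6
   vertex 4.6 3.5 0.6
  endloop
 endfacet
 facet normal -0.960 -0.143 -0.241
  outer loop
   vertex 0.5 2.2 3.1
   vertex 0.3 4.9 2.3
   vertex 1.1 0.7 1.6
  endloop
 endfacet
 facet normal -0.985 -0.112 -0.133
  outer loop
   vertex 0.5 2.2 3.1
   vertex 0.3 1.7 5.0
   vertex 0.3 4.9 2.3
  endloop
 endfacet
 facet normal -0.961 -0.224 -0.160
  outer loop
   vertex 0.5 2.2 3.1
   vertex 1.1 0.7 1.6
   vertex 0.3 1.7 5.0
  endloop
 endfacet
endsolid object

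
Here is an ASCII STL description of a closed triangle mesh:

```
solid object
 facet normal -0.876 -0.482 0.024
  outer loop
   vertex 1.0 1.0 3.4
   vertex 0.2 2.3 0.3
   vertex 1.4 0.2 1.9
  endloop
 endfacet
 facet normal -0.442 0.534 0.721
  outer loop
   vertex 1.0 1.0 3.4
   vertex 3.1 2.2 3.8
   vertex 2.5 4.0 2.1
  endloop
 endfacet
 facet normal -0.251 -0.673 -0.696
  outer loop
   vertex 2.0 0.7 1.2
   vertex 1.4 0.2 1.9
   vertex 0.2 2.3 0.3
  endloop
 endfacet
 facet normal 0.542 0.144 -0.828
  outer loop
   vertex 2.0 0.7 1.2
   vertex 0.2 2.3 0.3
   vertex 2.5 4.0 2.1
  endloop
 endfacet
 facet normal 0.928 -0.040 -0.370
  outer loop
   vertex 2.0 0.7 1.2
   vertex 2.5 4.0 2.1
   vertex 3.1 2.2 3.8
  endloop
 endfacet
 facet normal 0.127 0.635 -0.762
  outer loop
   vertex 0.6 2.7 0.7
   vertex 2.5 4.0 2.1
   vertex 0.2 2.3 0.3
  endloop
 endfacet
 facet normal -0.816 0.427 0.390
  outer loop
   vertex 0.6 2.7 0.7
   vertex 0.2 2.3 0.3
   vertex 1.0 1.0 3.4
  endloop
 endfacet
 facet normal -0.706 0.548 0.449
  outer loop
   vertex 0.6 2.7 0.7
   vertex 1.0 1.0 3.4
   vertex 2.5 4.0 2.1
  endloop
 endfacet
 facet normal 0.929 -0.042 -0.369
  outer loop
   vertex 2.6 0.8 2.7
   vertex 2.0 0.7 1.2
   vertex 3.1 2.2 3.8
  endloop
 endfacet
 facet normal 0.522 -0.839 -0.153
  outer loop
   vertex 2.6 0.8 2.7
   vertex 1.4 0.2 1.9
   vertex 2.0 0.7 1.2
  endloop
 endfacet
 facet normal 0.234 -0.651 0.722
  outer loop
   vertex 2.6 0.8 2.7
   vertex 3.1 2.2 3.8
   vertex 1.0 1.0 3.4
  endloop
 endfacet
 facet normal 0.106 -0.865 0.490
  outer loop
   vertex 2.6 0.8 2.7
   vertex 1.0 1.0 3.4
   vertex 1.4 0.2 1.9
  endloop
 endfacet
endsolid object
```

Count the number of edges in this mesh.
18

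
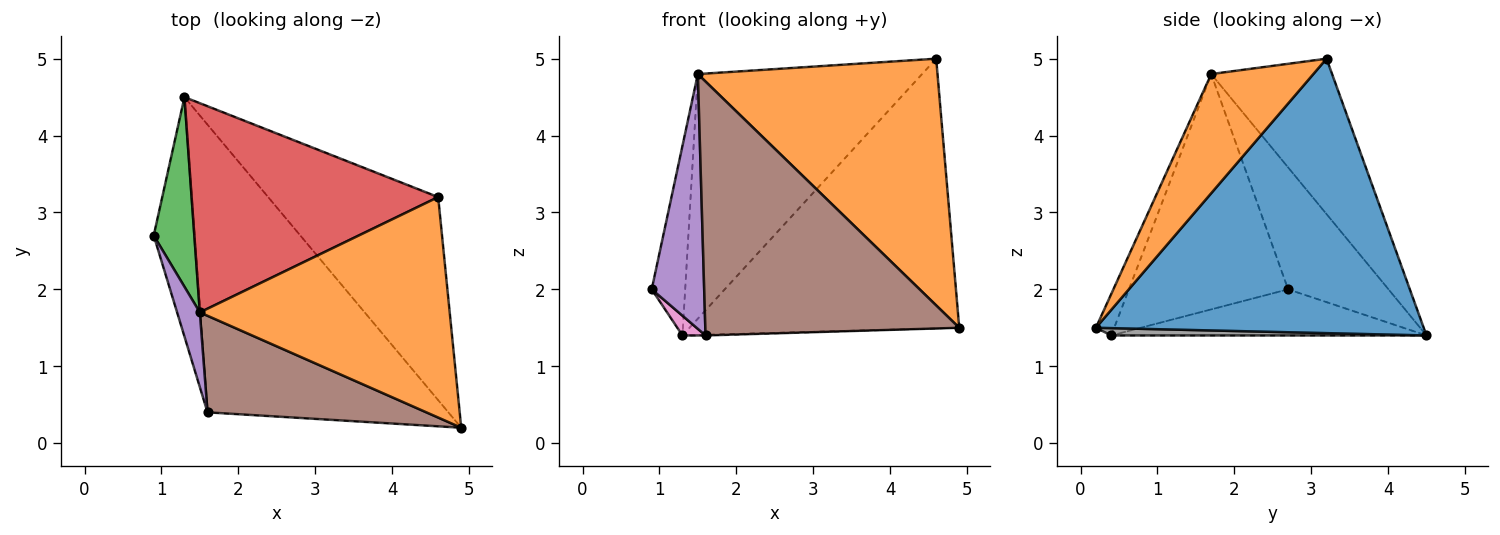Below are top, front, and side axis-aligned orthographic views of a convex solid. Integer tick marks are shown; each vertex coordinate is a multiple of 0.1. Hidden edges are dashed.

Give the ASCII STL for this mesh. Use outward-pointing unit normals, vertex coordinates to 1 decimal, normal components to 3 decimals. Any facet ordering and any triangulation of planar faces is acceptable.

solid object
 facet normal 0.697 0.573 -0.432
  outer loop
   vertex 1.3 4.5 1.4
   vertex 4.6 3.2 5.0
   vertex 4.9 0.2 1.5
  endloop
 endfacet
 facet normal 0.303 -0.711 0.635
  outer loop
   vertex 1.5 1.7 4.8
   vertex 4.9 0.2 1.5
   vertex 4.6 3.2 5.0
  endloop
 endfacet
 facet normal -0.905 0.302 0.302
  outer loop
   vertex 1.5 1.7 4.8
   vertex 1.3 4.5 1.4
   vertex 0.9 2.7 2.0
  endloop
 endfacet
 facet normal -0.379 0.703 0.601
  outer loop
   vertex 1.5 1.7 4.8
   vertex 4.6 3.2 5.0
   vertex 1.3 4.5 1.4
  endloop
 endfacet
 facet normal -0.946 -0.312 0.091
  outer loop
   vertex 1.6 0.4 1.4
   vertex 1.5 1.7 4.8
   vertex 0.9 2.7 2.0
  endloop
 endfacet
 facet normal -0.067 -0.933 0.355
  outer loop
   vertex 1.6 0.4 1.4
   vertex 4.9 0.2 1.5
   vertex 1.5 1.7 4.8
  endloop
 endfacet
 facet normal -0.747 -0.055 -0.662
  outer loop
   vertex 1.6 0.4 1.4
   vertex 0.9 2.7 2.0
   vertex 1.3 4.5 1.4
  endloop
 endfacet
 facet normal 0.030 0.002 -1.000
  outer loop
   vertex 1.6 0.4 1.4
   vertex 1.3 4.5 1.4
   vertex 4.9 0.2 1.5
  endloop
 endfacet
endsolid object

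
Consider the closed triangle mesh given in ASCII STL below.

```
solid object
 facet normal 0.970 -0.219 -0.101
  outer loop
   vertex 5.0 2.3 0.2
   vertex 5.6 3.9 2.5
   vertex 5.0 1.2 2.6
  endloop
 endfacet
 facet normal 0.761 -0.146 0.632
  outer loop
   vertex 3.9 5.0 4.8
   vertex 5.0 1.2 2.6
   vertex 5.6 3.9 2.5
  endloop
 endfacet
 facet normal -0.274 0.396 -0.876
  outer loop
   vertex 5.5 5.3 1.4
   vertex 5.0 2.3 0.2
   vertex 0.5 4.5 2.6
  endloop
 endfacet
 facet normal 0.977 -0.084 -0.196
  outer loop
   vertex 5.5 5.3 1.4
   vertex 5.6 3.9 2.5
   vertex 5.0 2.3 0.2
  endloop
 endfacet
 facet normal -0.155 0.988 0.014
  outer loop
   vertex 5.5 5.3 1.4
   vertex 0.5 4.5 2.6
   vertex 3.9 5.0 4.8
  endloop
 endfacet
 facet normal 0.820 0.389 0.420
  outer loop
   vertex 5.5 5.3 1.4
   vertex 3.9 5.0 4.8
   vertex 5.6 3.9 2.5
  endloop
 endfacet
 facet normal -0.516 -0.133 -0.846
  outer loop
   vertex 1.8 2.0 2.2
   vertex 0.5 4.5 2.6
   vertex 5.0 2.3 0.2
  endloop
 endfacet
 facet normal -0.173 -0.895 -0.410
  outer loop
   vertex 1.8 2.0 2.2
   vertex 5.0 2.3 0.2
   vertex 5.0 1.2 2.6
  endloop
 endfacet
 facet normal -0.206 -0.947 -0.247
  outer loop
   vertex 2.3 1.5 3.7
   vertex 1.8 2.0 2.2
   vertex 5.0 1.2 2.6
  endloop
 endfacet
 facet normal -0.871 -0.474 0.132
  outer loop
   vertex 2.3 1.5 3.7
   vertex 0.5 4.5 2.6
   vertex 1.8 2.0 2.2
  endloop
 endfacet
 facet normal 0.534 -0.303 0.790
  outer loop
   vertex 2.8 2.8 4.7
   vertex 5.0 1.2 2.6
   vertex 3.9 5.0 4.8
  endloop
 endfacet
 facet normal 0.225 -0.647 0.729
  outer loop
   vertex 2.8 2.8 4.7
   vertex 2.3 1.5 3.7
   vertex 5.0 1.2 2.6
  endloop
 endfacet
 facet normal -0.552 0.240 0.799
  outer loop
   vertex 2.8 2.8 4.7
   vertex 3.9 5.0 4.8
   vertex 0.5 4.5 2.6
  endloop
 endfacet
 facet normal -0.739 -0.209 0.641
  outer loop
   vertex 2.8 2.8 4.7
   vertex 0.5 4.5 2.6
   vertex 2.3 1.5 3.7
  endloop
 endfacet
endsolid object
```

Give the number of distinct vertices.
9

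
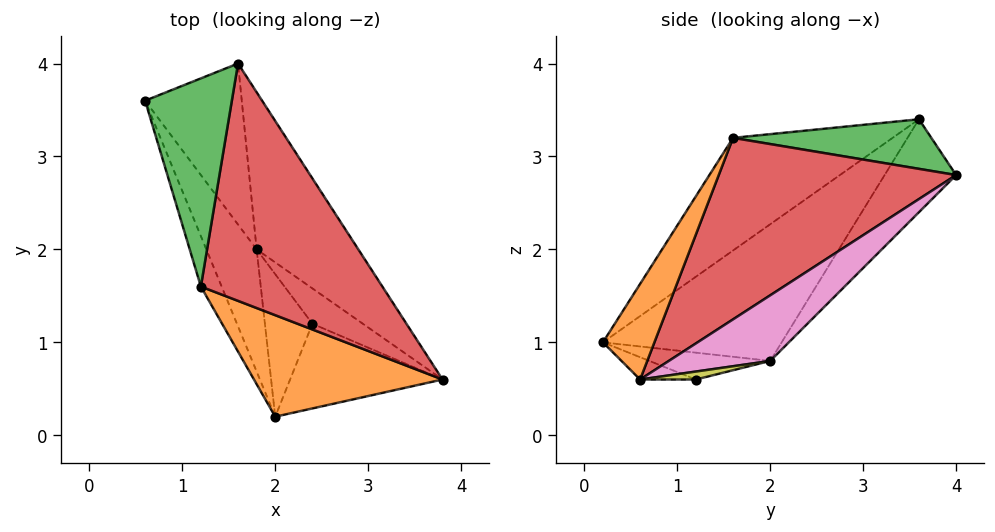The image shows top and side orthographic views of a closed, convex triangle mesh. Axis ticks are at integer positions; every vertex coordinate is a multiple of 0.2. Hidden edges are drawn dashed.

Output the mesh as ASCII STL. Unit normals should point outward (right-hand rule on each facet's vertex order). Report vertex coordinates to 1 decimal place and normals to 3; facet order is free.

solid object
 facet normal -0.948 -0.267 -0.175
  outer loop
   vertex 1.2 1.6 3.2
   vertex 0.6 3.6 3.4
   vertex 2.0 0.2 1.0
  endloop
 endfacet
 facet normal 0.298 -0.753 0.587
  outer loop
   vertex 1.2 1.6 3.2
   vertex 2.0 0.2 1.0
   vertex 3.8 0.6 0.6
  endloop
 endfacet
 facet normal 0.495 0.062 0.867
  outer loop
   vertex 1.2 1.6 3.2
   vertex 1.6 4.0 2.8
   vertex 0.6 3.6 3.4
  endloop
 endfacet
 facet normal 0.707 0.000 0.707
  outer loop
   vertex 1.2 1.6 3.2
   vertex 3.8 0.6 0.6
   vertex 1.6 4.0 2.8
  endloop
 endfacet
 facet normal -0.929 -0.141 -0.342
  outer loop
   vertex 1.8 2.0 0.8
   vertex 2.0 0.2 1.0
   vertex 0.6 3.6 3.4
  endloop
 endfacet
 facet normal -0.581 0.546 -0.604
  outer loop
   vertex 1.8 2.0 0.8
   vertex 0.6 3.6 3.4
   vertex 1.6 4.0 2.8
  endloop
 endfacet
 facet normal 0.404 0.667 -0.626
  outer loop
   vertex 1.8 2.0 0.8
   vertex 1.6 4.0 2.8
   vertex 3.8 0.6 0.6
  endloop
 endfacet
 facet normal -0.137 -0.320 -0.937
  outer loop
   vertex 2.4 1.2 0.6
   vertex 3.8 0.6 0.6
   vertex 2.0 0.2 1.0
  endloop
 endfacet
 facet normal 0.147 0.342 -0.928
  outer loop
   vertex 2.4 1.2 0.6
   vertex 1.8 2.0 0.8
   vertex 3.8 0.6 0.6
  endloop
 endfacet
 facet normal -0.487 -0.150 -0.861
  outer loop
   vertex 2.4 1.2 0.6
   vertex 2.0 0.2 1.0
   vertex 1.8 2.0 0.8
  endloop
 endfacet
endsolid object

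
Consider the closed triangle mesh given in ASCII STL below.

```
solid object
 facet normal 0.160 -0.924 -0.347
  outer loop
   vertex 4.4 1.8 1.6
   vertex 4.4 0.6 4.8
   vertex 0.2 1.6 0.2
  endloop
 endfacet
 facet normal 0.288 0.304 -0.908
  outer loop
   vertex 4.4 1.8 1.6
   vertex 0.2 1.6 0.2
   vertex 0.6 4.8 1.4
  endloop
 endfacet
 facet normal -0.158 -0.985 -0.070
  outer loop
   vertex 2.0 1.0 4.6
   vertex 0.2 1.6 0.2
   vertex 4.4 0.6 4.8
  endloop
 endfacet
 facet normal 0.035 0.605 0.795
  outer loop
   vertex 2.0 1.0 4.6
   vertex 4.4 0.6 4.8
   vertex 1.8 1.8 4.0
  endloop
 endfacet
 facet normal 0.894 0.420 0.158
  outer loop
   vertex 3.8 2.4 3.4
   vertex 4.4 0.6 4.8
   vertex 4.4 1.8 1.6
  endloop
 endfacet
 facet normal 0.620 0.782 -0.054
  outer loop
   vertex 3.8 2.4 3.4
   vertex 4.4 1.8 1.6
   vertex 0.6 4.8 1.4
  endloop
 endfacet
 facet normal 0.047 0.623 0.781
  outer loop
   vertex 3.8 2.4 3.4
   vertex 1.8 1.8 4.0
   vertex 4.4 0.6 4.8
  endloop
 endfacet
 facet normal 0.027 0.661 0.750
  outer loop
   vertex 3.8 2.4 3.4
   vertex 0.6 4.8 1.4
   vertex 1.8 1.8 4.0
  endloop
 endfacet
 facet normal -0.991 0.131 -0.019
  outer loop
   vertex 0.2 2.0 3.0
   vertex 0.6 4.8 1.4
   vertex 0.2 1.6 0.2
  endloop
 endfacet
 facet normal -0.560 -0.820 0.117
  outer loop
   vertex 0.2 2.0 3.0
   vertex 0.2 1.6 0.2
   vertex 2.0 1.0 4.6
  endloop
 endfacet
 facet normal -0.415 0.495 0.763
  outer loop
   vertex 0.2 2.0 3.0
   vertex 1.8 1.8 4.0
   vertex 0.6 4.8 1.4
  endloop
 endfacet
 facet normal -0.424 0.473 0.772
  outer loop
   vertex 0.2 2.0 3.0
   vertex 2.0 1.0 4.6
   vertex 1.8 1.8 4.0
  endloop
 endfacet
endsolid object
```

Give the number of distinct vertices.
8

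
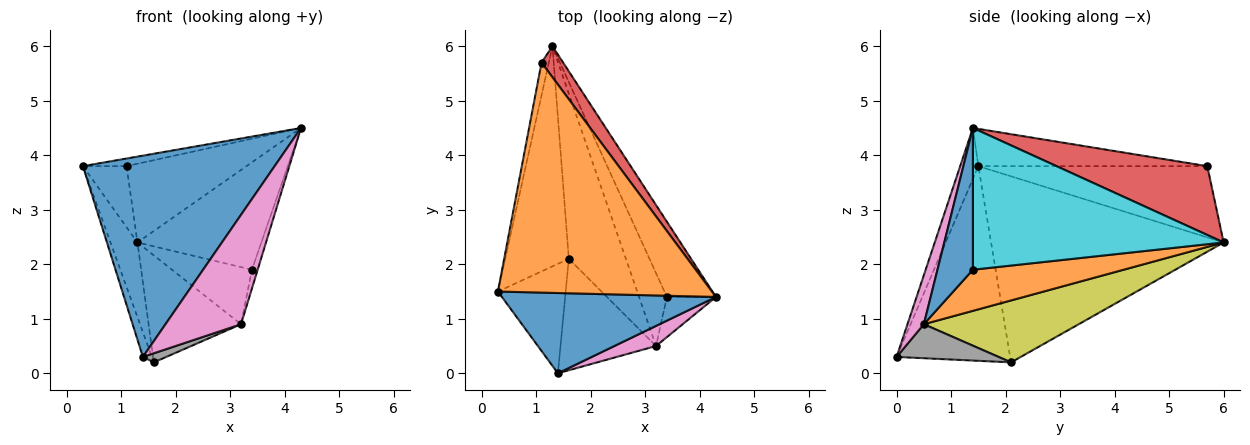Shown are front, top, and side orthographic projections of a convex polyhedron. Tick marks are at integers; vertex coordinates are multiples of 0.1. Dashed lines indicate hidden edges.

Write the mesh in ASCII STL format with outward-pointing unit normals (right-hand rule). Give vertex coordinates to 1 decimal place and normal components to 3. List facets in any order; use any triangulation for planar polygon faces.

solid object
 facet normal -0.088 -0.925 0.369
  outer loop
   vertex 1.4 0.0 0.3
   vertex 4.3 1.4 4.5
   vertex 0.3 1.5 3.8
  endloop
 endfacet
 facet normal -0.171 0.033 0.985
  outer loop
   vertex 1.1 5.7 3.8
   vertex 0.3 1.5 3.8
   vertex 4.3 1.4 4.5
  endloop
 endfacet
 facet normal -0.977 0.186 -0.100
  outer loop
   vertex 1.1 5.7 3.8
   vertex 1.3 6.0 2.4
   vertex 0.3 1.5 3.8
  endloop
 endfacet
 facet normal 0.760 0.604 0.238
  outer loop
   vertex 1.1 5.7 3.8
   vertex 4.3 1.4 4.5
   vertex 1.3 6.0 2.4
  endloop
 endfacet
 facet normal -0.941 0.109 -0.321
  outer loop
   vertex 1.6 2.1 0.2
   vertex 0.3 1.5 3.8
   vertex 1.3 6.0 2.4
  endloop
 endfacet
 facet normal -0.942 0.074 -0.328
  outer loop
   vertex 1.6 2.1 0.2
   vertex 1.4 0.0 0.3
   vertex 0.3 1.5 3.8
  endloop
 endfacet
 facet normal 0.208 -0.962 0.177
  outer loop
   vertex 3.2 0.5 0.9
   vertex 4.3 1.4 4.5
   vertex 1.4 0.0 0.3
  endloop
 endfacet
 facet normal 0.334 -0.077 -0.939
  outer loop
   vertex 3.2 0.5 0.9
   vertex 1.4 0.0 0.3
   vertex 1.6 2.1 0.2
  endloop
 endfacet
 facet normal 0.673 0.402 -0.621
  outer loop
   vertex 3.2 0.5 0.9
   vertex 1.6 2.1 0.2
   vertex 1.3 6.0 2.4
  endloop
 endfacet
 facet normal 0.856 0.423 -0.296
  outer loop
   vertex 3.4 1.4 1.9
   vertex 1.3 6.0 2.4
   vertex 4.3 1.4 4.5
  endloop
 endfacet
 facet normal 0.934 0.152 -0.323
  outer loop
   vertex 3.4 1.4 1.9
   vertex 4.3 1.4 4.5
   vertex 3.2 0.5 0.9
  endloop
 endfacet
 facet normal 0.758 0.402 -0.513
  outer loop
   vertex 3.4 1.4 1.9
   vertex 3.2 0.5 0.9
   vertex 1.3 6.0 2.4
  endloop
 endfacet
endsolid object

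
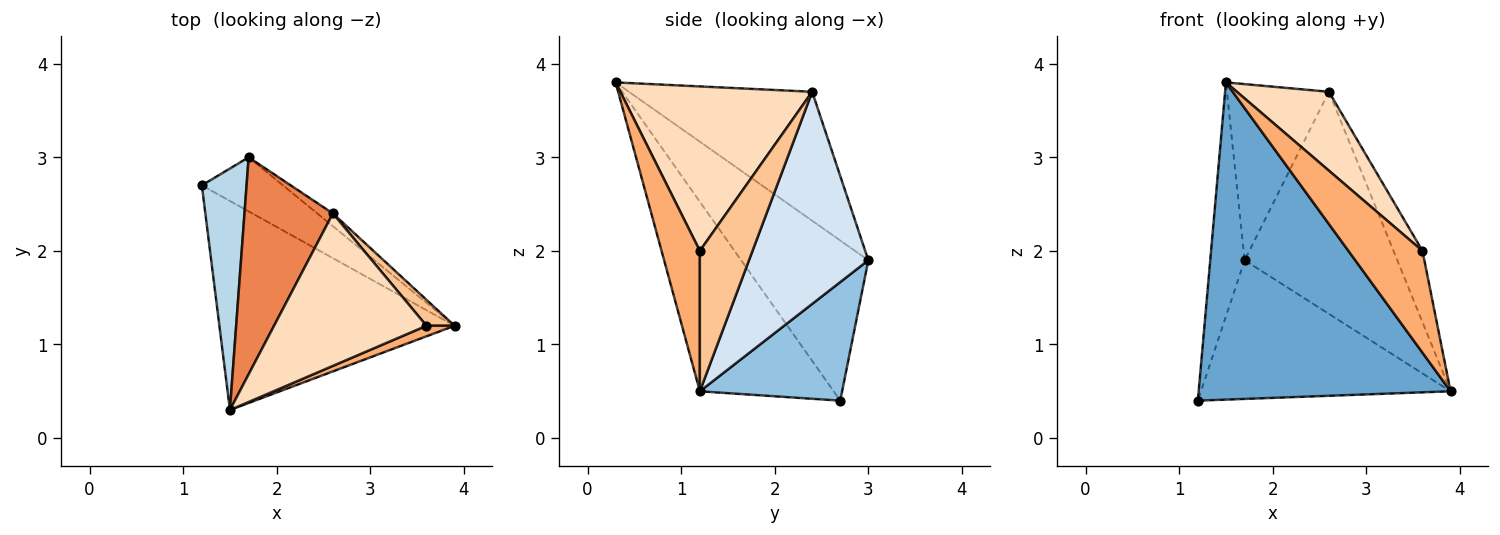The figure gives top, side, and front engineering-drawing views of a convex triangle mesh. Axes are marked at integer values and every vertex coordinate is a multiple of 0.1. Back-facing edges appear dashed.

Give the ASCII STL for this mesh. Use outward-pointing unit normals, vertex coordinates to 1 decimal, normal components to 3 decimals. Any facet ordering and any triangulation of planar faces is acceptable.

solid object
 facet normal -0.405 -0.763 -0.503
  outer loop
   vertex 1.5 0.3 3.8
   vertex 1.2 2.7 0.4
   vertex 3.9 1.2 0.5
  endloop
 endfacet
 facet normal 0.469 0.823 -0.321
  outer loop
   vertex 1.7 3.0 1.9
   vertex 3.9 1.2 0.5
   vertex 1.2 2.7 0.4
  endloop
 endfacet
 facet normal -0.932 0.252 0.260
  outer loop
   vertex 1.7 3.0 1.9
   vertex 1.2 2.7 0.4
   vertex 1.5 0.3 3.8
  endloop
 endfacet
 facet normal 0.615 0.787 -0.045
  outer loop
   vertex 2.6 2.4 3.7
   vertex 3.9 1.2 0.5
   vertex 1.7 3.0 1.9
  endloop
 endfacet
 facet normal -0.750 0.417 0.514
  outer loop
   vertex 2.6 2.4 3.7
   vertex 1.7 3.0 1.9
   vertex 1.5 0.3 3.8
  endloop
 endfacet
 facet normal 0.457 -0.884 0.091
  outer loop
   vertex 3.6 1.2 2.0
   vertex 1.5 0.3 3.8
   vertex 3.9 1.2 0.5
  endloop
 endfacet
 facet normal 0.863 0.475 0.173
  outer loop
   vertex 3.6 1.2 2.0
   vertex 3.9 1.2 0.5
   vertex 2.6 2.4 3.7
  endloop
 endfacet
 facet normal 0.692 -0.332 0.641
  outer loop
   vertex 3.6 1.2 2.0
   vertex 2.6 2.4 3.7
   vertex 1.5 0.3 3.8
  endloop
 endfacet
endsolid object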